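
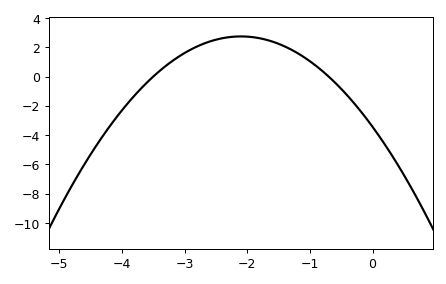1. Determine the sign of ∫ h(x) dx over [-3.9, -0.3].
positive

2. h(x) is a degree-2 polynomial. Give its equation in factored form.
y = -1.4(x + 3.5)(x + 0.7)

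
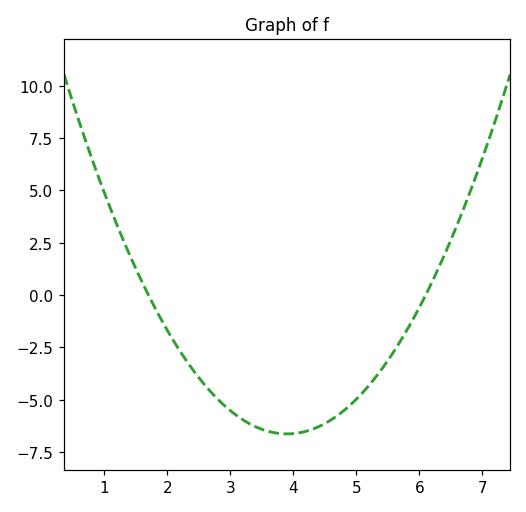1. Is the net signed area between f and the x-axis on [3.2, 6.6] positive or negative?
negative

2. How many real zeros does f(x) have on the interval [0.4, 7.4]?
2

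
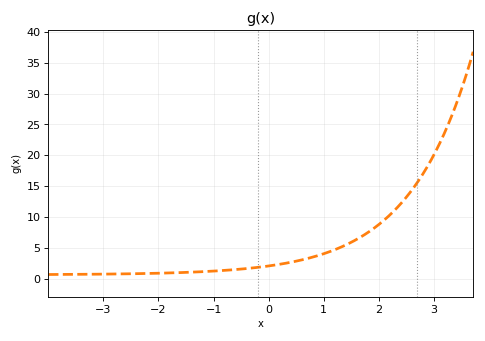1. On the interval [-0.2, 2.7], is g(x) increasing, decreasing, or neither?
increasing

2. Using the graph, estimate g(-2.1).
0.84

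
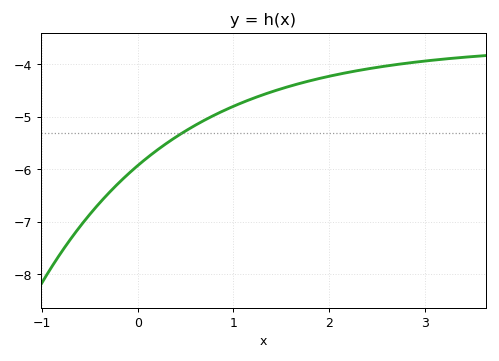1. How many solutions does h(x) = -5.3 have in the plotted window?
1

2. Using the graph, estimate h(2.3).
-4.1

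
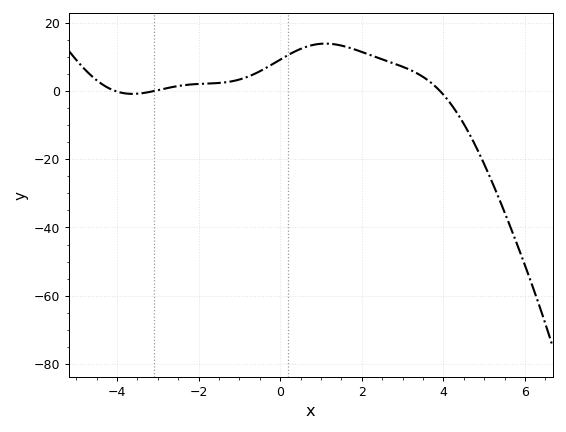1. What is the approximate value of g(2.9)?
7.54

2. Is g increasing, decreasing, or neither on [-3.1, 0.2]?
increasing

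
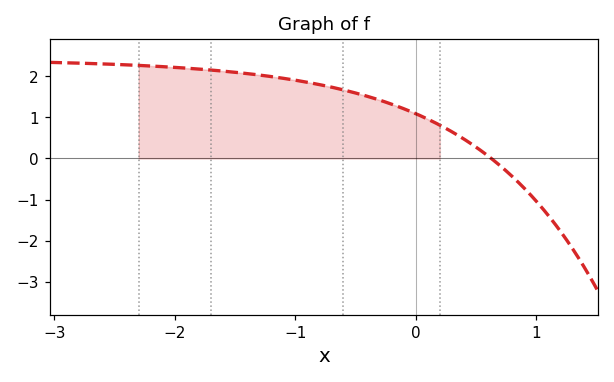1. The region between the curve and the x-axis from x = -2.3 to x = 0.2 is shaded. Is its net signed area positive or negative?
positive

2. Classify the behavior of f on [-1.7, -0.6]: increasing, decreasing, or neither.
decreasing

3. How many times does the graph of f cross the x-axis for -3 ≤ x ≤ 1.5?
1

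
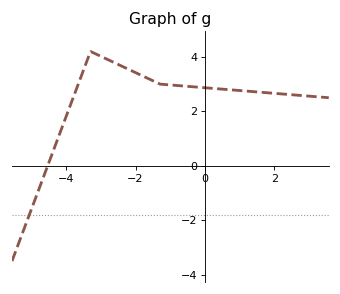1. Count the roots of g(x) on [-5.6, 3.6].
1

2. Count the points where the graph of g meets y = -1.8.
1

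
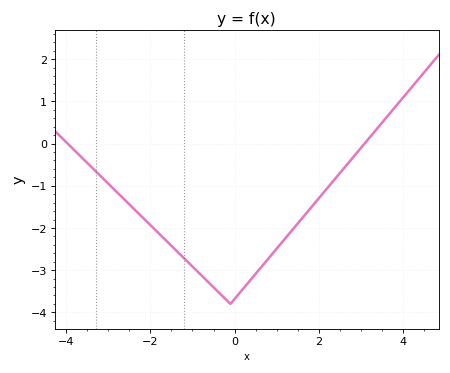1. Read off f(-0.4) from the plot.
-3.5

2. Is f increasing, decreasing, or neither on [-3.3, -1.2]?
decreasing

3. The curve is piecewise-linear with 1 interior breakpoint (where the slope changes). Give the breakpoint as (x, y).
(-0.1, -3.8)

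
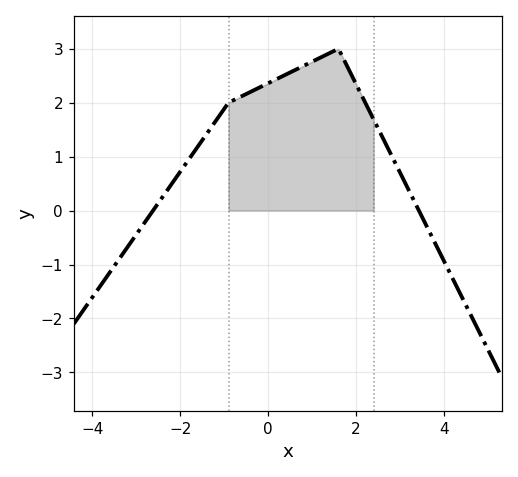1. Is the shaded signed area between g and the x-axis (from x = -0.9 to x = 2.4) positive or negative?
positive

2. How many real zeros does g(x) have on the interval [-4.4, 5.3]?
2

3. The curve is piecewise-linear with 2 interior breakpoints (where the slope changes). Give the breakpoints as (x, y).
(-0.9, 2); (1.6, 3)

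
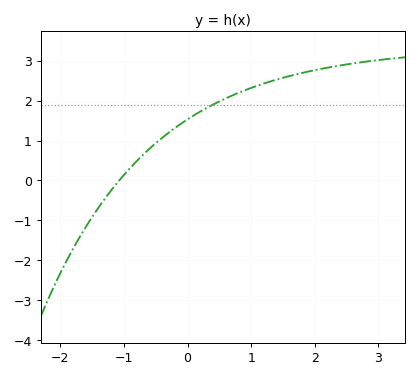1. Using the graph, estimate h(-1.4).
-0.68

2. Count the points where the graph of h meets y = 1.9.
1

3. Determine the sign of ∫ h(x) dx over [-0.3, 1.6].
positive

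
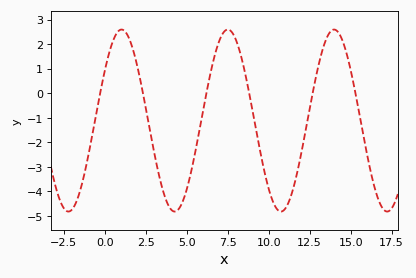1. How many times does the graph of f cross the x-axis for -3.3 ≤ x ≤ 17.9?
6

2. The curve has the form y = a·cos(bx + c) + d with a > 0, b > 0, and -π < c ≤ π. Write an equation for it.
y = 3.71cos(0.97x - 1) - 1.11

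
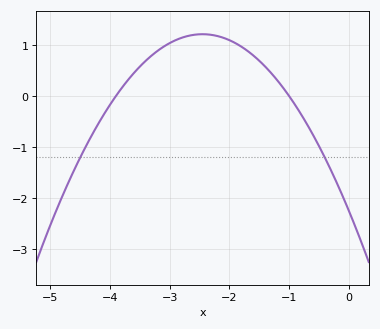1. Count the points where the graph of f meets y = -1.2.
2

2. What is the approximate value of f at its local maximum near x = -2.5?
1.2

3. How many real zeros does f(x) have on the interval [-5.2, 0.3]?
2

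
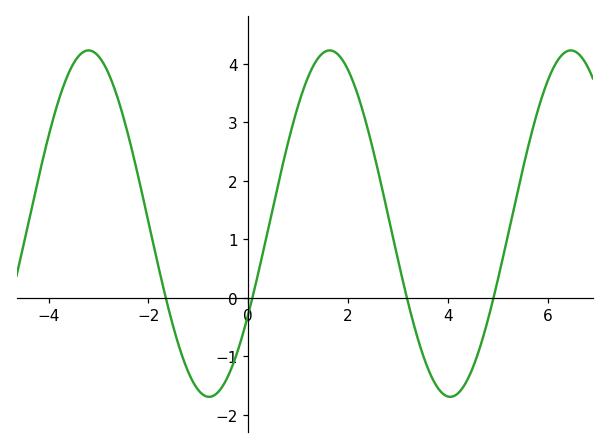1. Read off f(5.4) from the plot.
1.82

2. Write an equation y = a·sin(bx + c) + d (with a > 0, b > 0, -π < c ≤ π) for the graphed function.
y = 2.96sin(1.3x - 0.55) + 1.27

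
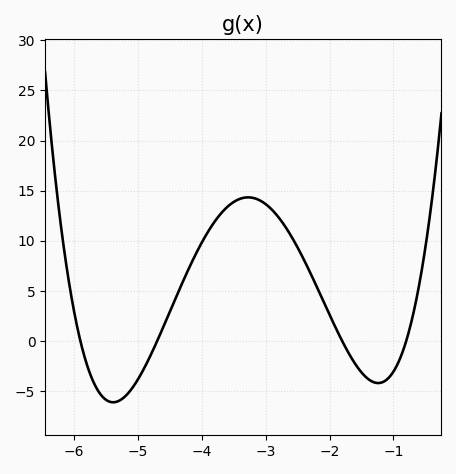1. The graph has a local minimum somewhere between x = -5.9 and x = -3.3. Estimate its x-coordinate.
-5.39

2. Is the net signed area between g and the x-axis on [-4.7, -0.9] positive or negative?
positive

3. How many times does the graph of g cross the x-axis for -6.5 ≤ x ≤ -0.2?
4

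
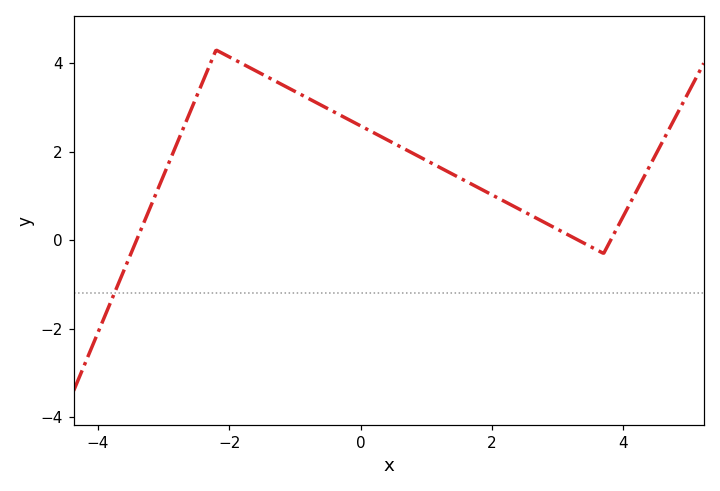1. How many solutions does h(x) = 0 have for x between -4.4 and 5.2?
3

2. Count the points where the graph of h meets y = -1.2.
1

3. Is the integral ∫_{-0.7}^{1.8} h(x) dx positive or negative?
positive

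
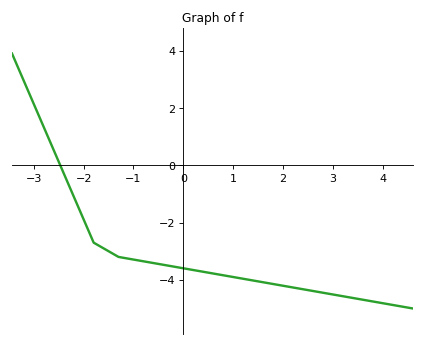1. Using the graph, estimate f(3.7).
-4.72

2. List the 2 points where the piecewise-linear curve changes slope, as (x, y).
(-1.8, -2.7); (-1.3, -3.2)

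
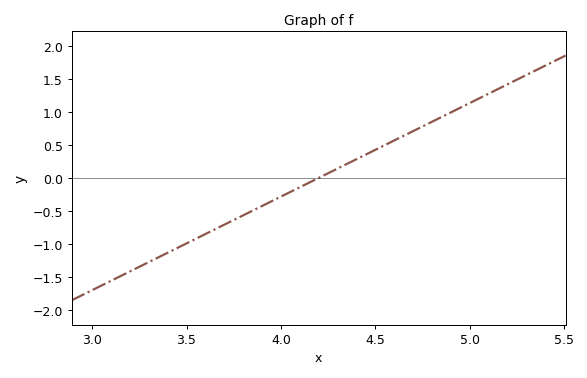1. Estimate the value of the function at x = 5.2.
1.4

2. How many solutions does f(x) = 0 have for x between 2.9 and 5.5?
1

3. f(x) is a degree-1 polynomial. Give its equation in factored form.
y = 1.42(x - 4.2)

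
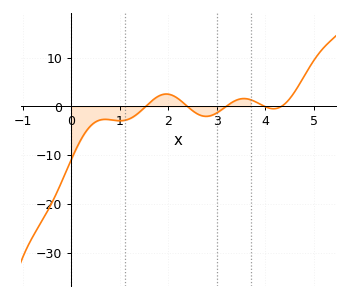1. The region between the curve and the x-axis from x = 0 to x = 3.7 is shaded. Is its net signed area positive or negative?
negative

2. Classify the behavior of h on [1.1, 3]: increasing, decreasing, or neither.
neither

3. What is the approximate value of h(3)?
-1.34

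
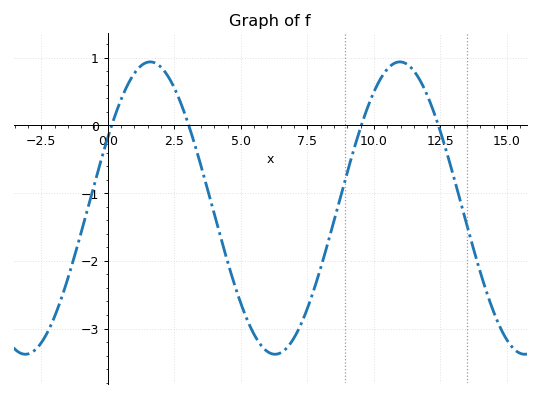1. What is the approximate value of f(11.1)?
0.9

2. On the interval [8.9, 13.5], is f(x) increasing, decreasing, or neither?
neither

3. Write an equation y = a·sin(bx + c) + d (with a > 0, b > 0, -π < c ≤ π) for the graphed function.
y = 2.16sin(0.67x + 0.5) - 1.22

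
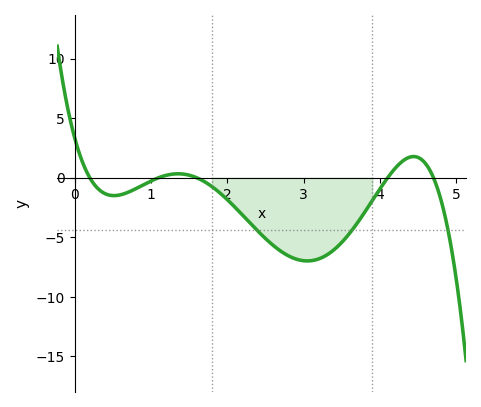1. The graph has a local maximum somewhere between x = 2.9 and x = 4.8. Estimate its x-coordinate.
4.44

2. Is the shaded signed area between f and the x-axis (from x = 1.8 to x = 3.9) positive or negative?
negative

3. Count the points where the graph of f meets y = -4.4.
3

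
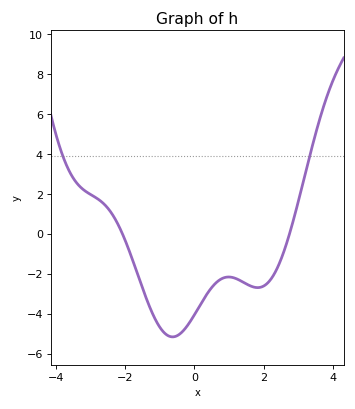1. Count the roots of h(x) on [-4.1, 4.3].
2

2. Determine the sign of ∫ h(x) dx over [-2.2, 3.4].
negative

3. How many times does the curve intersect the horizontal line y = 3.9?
2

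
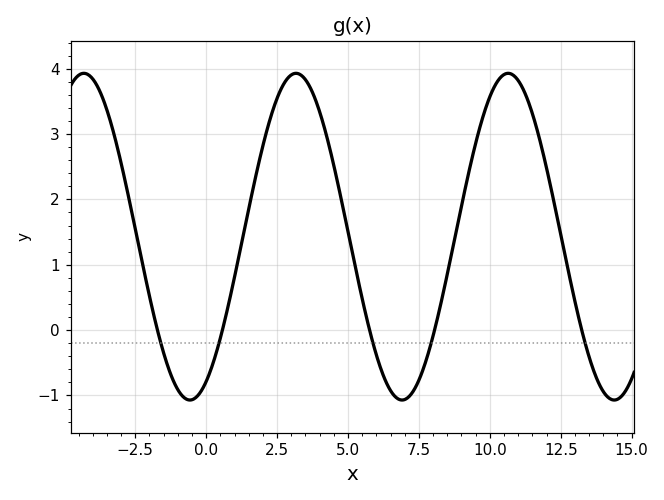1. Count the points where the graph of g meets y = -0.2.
5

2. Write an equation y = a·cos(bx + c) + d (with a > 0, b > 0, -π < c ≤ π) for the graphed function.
y = 2.5cos(0.84x - 2.7) + 1.43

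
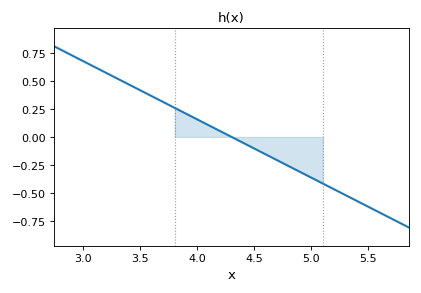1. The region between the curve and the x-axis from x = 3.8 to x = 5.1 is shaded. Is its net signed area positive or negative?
negative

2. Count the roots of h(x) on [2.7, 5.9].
1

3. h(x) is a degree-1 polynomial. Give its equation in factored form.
y = -0.52(x - 4.3)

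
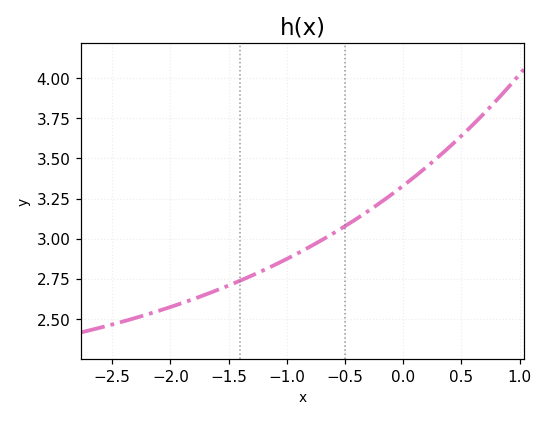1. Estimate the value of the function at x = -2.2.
2.53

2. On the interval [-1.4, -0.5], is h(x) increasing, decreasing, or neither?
increasing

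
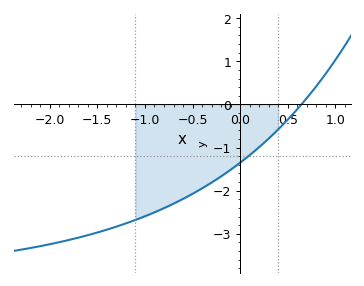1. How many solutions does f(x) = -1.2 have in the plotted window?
1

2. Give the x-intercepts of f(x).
0.643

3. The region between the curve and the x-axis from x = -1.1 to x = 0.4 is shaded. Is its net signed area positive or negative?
negative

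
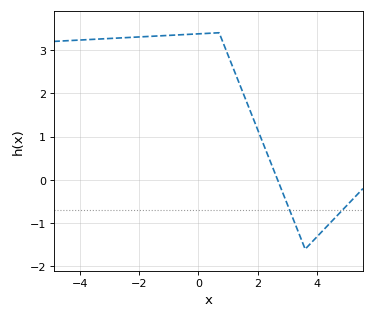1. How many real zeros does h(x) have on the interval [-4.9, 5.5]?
1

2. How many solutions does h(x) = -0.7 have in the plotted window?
2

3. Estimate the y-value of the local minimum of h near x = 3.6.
-1.6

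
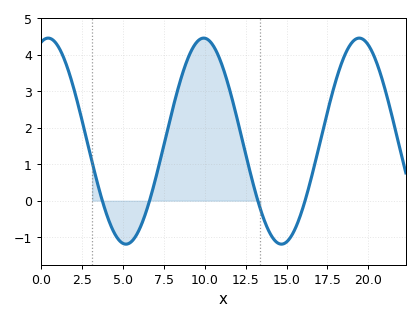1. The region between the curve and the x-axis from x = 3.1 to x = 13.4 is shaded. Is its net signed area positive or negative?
positive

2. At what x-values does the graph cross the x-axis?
3.72, 6.62, 13.2, 16.1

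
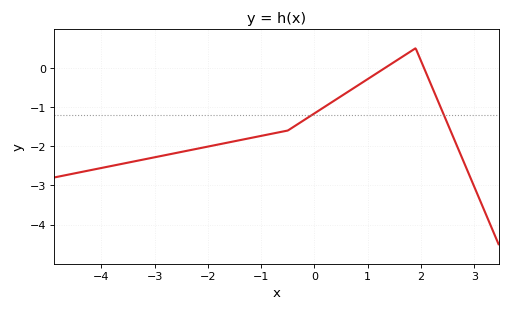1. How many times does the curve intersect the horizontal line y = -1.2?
2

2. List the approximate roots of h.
1.4, 2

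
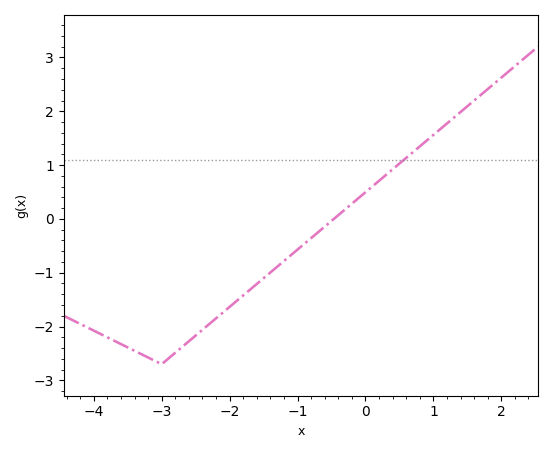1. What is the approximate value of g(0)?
0.5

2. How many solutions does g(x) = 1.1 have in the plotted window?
1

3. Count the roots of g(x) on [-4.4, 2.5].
1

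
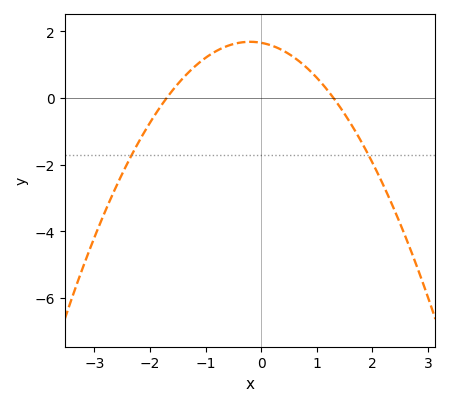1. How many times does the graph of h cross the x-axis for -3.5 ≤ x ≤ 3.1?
2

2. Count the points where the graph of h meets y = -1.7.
2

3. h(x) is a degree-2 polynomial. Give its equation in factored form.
y = -0.75(x + 1.7)(x - 1.3)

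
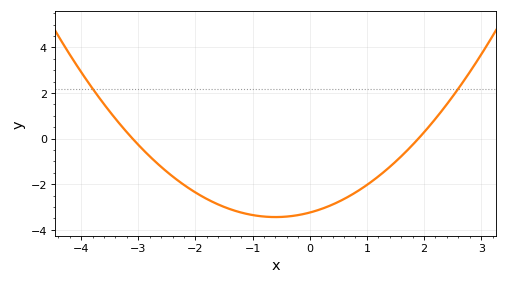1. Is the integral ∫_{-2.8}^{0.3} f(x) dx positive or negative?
negative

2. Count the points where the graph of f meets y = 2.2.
2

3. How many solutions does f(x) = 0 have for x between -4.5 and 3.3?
2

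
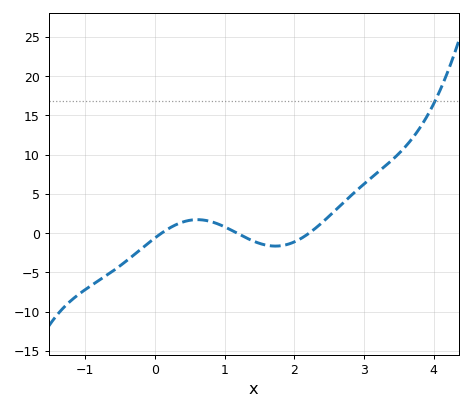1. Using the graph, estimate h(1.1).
0.364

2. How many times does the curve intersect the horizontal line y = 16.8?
1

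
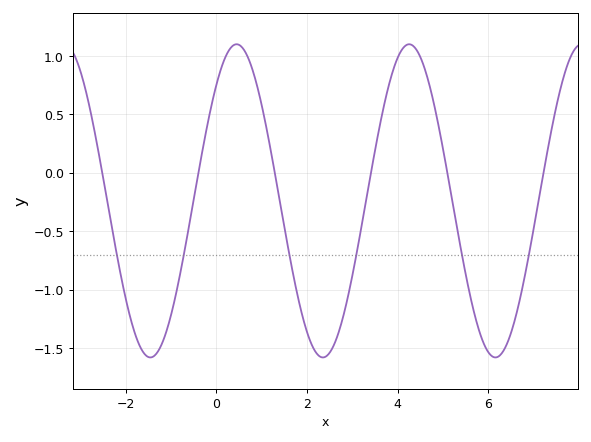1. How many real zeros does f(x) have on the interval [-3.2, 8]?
6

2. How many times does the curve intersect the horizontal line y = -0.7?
6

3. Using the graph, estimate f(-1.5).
-1.58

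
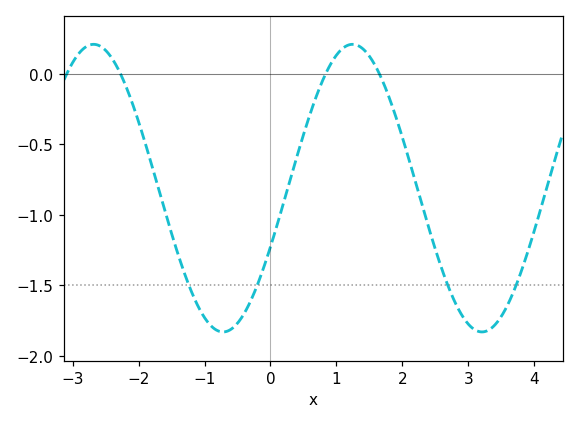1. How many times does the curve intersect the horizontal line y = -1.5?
4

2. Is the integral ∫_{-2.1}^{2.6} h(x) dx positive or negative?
negative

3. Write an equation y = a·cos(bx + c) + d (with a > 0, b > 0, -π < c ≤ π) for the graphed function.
y = 1.02cos(1.6x - 2) - 0.81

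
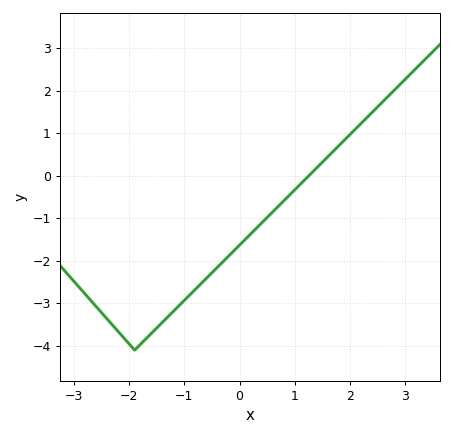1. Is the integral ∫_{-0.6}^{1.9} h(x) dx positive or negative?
negative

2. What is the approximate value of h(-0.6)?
-2.4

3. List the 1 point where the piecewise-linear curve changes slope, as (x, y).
(-1.9, -4.1)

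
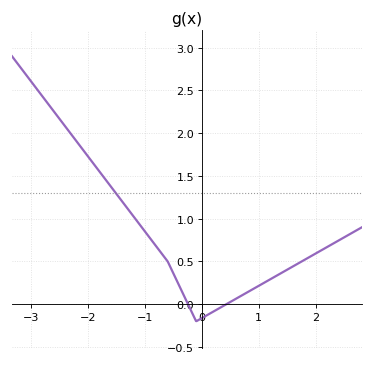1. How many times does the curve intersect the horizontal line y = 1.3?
1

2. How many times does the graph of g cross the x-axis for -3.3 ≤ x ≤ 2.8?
2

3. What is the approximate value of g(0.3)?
-0.049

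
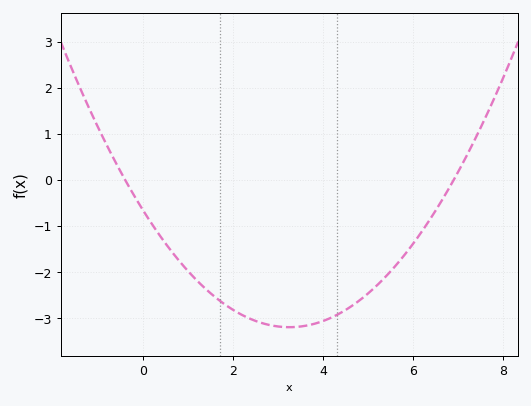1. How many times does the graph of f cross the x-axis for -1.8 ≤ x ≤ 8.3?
2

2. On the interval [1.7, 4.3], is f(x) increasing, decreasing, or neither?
neither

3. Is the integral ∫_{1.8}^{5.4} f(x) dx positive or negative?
negative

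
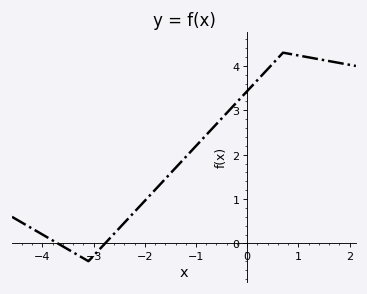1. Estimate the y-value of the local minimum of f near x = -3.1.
-0.399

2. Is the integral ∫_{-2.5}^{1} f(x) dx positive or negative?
positive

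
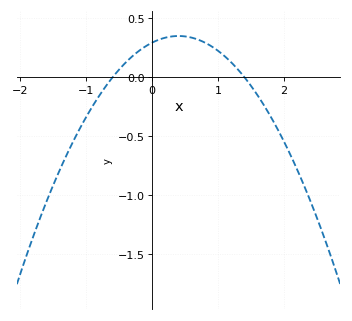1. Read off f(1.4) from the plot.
0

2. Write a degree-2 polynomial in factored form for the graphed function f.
y = -0.35(x + 0.6)(x - 1.4)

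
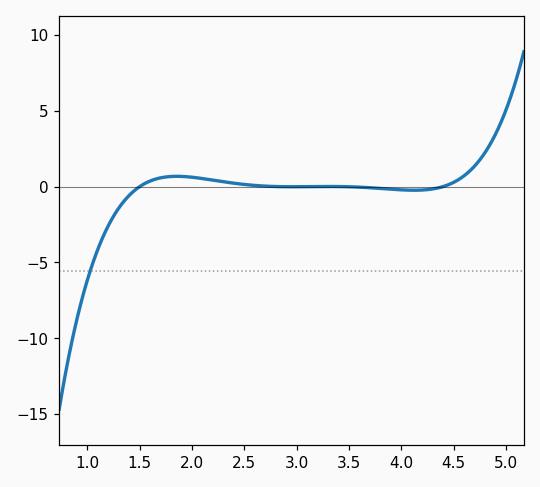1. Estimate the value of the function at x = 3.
-0.013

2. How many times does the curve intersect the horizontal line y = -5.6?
1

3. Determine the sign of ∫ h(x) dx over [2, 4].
positive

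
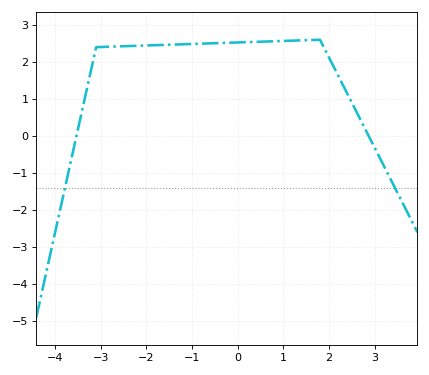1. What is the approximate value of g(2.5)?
0.9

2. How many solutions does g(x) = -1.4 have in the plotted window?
2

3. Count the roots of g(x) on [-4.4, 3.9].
2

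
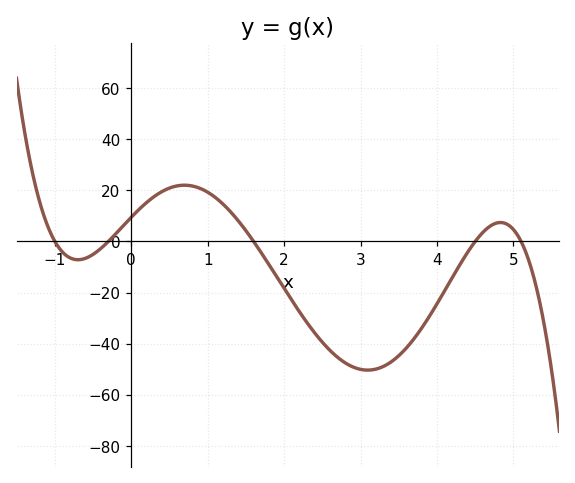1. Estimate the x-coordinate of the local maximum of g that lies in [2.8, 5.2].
4.83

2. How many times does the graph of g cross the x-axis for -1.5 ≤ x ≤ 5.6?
5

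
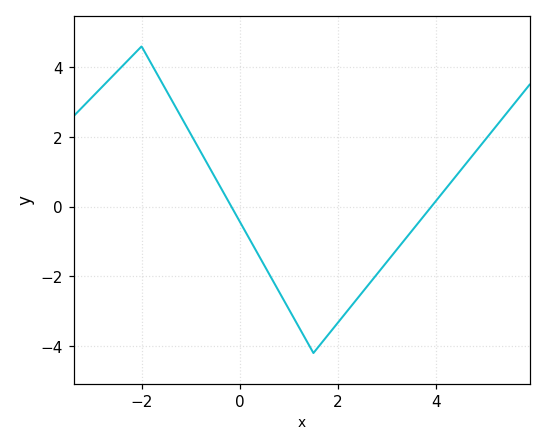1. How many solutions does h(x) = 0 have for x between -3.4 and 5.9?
2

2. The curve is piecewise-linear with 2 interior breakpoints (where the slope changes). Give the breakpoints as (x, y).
(-2, 4.6); (1.5, -4.2)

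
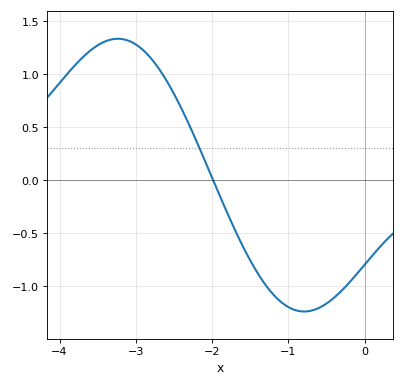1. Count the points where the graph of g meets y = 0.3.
1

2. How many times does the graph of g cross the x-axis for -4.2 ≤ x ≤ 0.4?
1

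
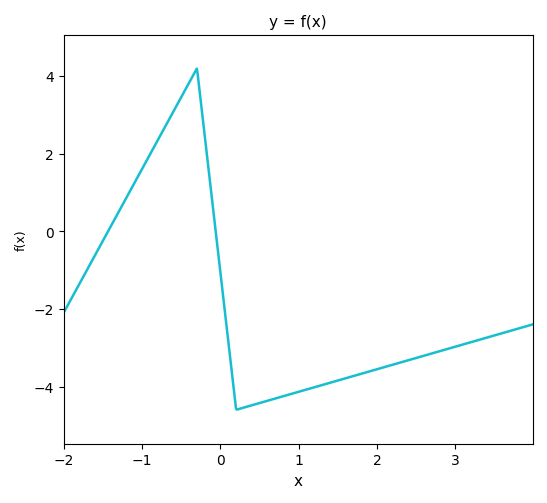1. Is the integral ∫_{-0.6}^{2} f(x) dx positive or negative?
negative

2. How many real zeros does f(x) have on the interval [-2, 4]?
2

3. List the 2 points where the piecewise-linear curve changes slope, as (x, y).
(-0.3, 4.2); (0.2, -4.6)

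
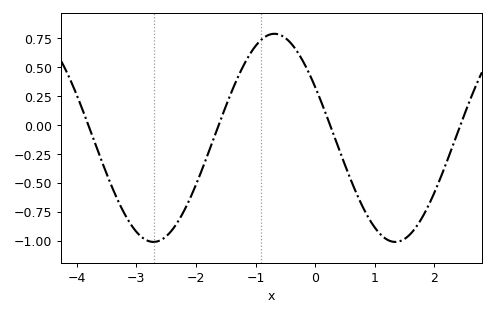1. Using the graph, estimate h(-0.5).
0.754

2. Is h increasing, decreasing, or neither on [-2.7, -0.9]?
increasing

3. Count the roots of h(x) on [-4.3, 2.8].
4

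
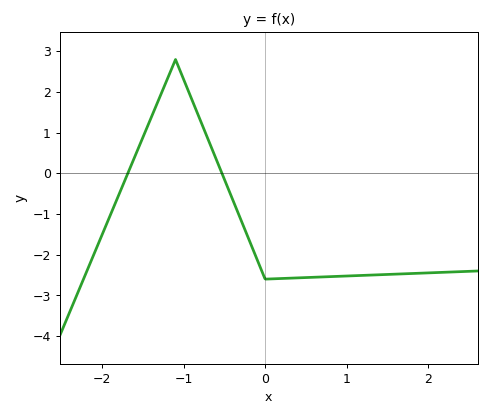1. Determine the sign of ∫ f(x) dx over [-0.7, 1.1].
negative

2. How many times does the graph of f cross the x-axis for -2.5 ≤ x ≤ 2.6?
2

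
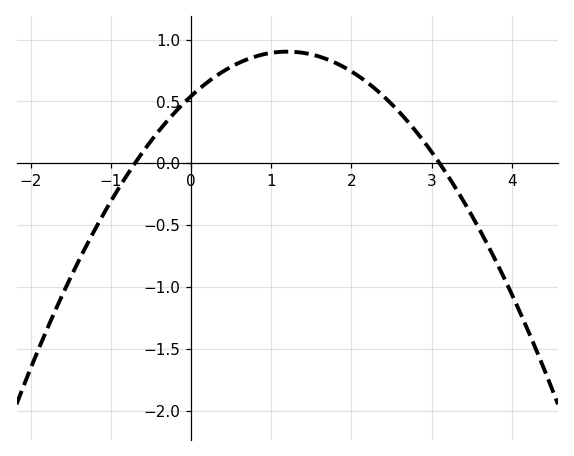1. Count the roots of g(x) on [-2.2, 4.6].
2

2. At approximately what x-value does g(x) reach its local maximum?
1.2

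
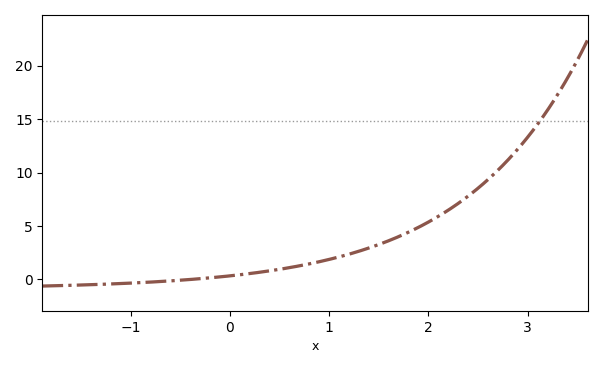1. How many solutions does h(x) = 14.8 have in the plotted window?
1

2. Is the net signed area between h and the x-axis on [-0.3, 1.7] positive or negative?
positive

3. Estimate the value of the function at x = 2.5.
8.53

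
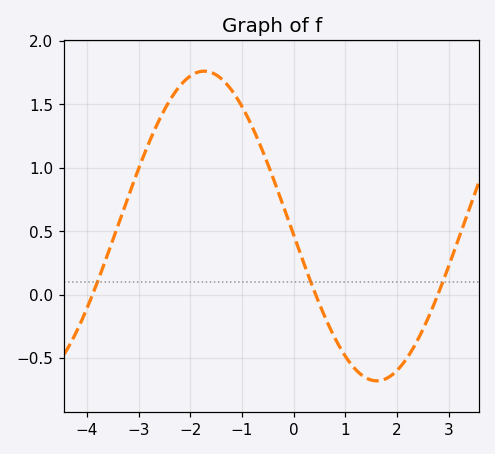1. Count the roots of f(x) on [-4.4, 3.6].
3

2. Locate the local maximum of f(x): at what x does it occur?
-1.73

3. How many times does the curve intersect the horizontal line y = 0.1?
3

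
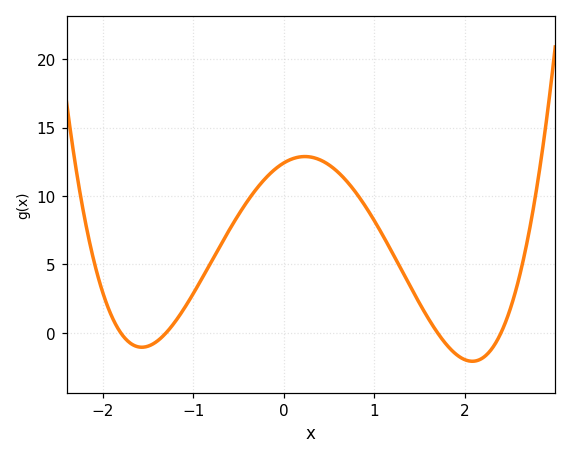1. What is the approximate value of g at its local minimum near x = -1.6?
-1.05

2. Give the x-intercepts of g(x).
-1.8, -1.3, 1.7, 2.4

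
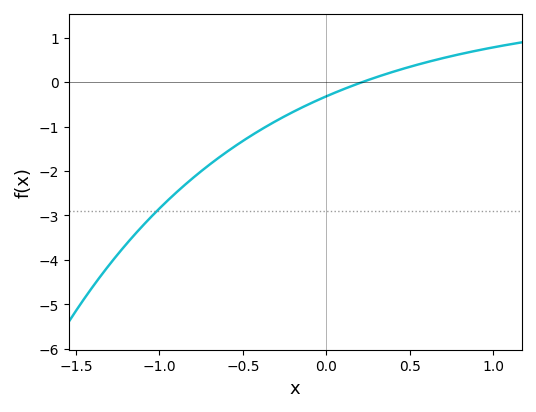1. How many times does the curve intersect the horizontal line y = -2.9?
1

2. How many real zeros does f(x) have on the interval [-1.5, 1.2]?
1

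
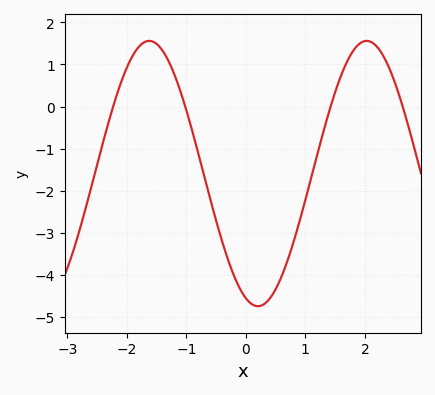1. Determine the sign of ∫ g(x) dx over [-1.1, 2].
negative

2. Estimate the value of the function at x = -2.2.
0.1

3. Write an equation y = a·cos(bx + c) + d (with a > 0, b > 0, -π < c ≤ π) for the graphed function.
y = 3.15cos(1.7x + 2.8) - 1.59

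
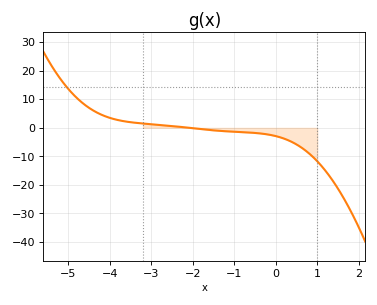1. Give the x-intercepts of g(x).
-2.09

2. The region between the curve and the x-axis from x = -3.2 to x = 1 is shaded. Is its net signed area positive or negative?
negative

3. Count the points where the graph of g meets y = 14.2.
1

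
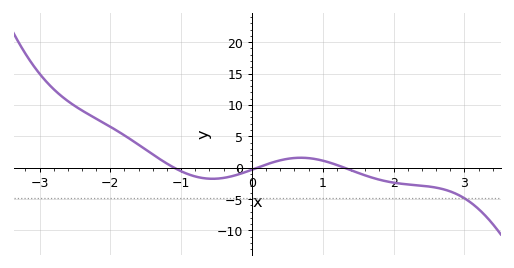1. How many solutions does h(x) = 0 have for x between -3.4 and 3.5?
3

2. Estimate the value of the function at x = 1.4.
-0.5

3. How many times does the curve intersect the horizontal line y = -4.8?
1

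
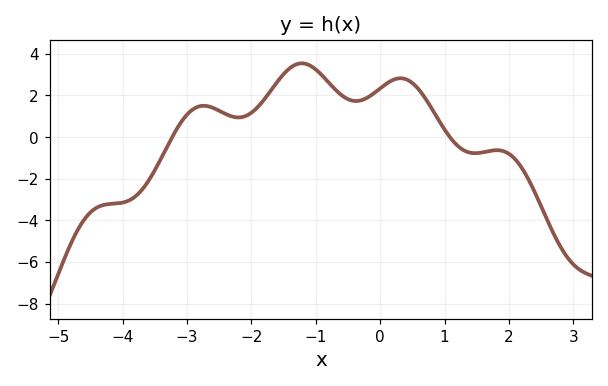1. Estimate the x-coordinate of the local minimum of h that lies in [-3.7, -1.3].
-2.2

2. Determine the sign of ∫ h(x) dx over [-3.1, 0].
positive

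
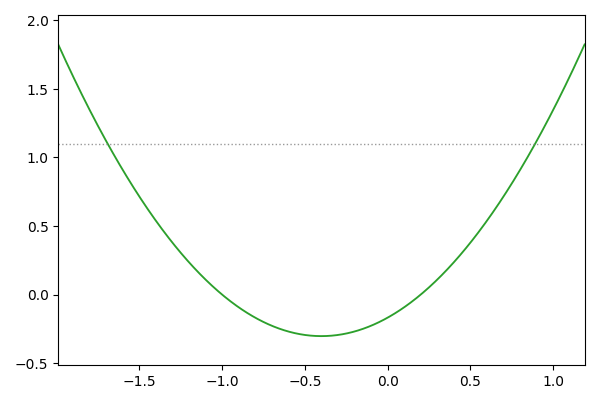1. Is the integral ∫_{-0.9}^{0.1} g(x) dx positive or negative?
negative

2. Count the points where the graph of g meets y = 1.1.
2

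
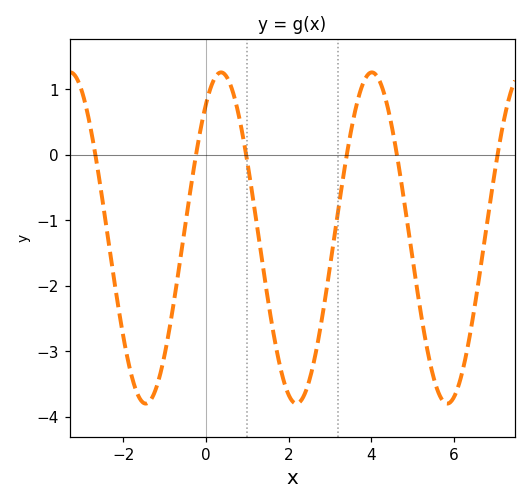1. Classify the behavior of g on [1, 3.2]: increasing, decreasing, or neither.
neither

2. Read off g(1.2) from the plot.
-0.927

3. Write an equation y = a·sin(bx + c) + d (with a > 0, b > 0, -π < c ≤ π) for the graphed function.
y = 2.53sin(1.72x + 0.942) - 1.27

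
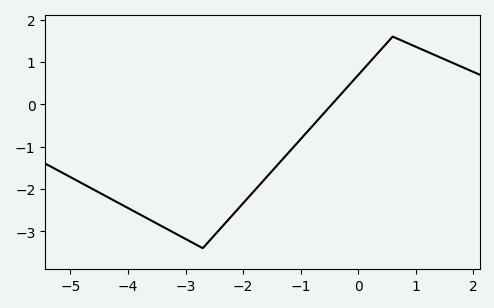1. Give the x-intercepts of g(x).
-0.456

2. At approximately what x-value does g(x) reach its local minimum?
-2.7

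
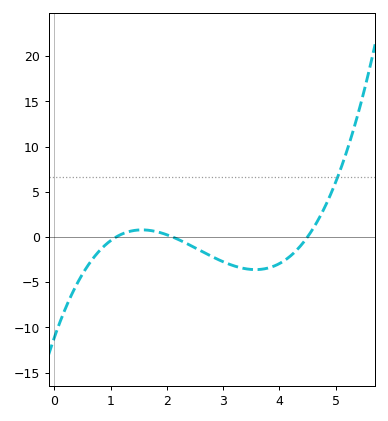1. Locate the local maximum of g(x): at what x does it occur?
1.56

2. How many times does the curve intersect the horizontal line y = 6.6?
1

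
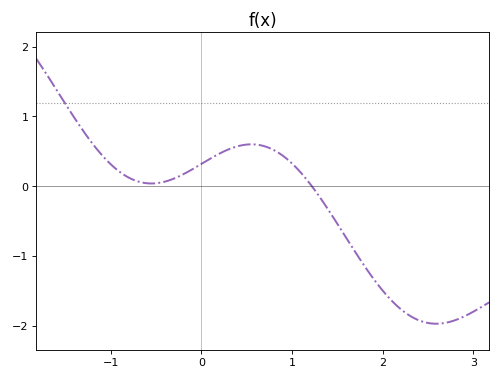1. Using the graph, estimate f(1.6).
-0.745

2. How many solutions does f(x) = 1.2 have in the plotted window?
1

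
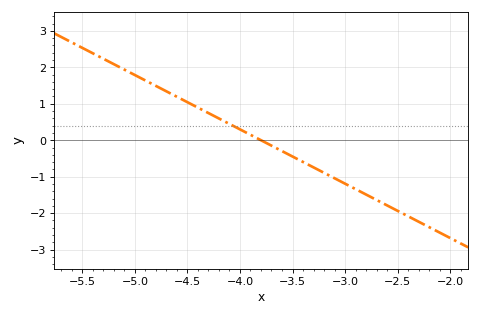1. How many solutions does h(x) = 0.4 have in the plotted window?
1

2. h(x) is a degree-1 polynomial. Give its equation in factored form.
y = -1.49(x + 3.8)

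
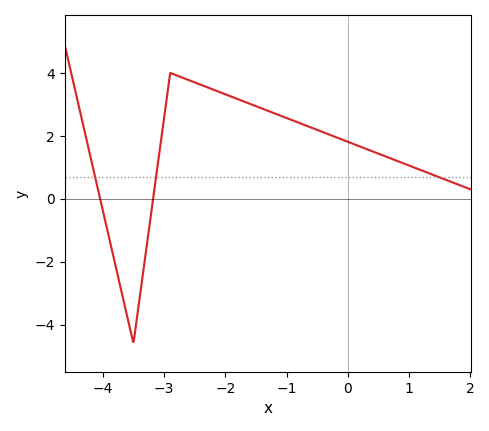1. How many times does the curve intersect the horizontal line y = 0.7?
3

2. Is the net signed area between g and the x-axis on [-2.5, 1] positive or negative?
positive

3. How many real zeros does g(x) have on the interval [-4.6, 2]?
2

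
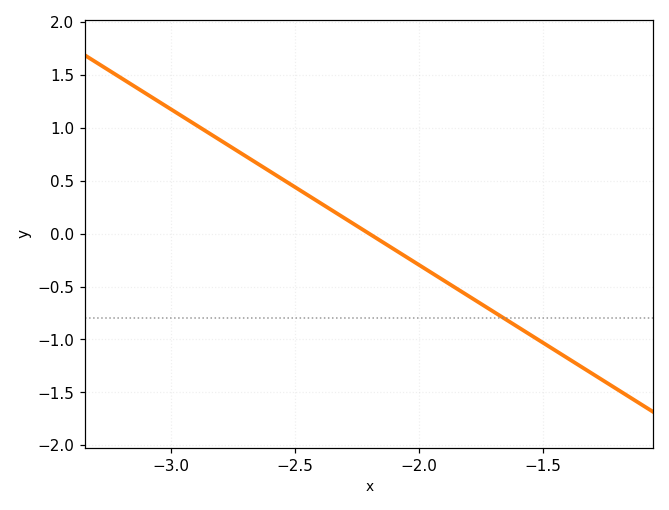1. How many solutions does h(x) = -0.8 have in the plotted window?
1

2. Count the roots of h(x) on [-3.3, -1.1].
1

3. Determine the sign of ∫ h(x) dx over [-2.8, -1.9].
positive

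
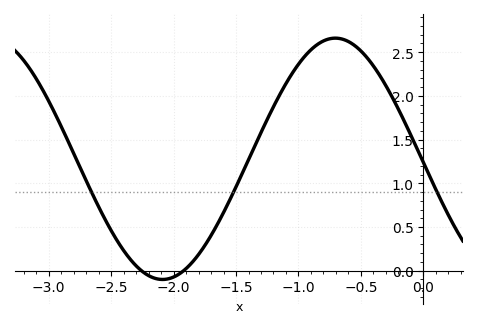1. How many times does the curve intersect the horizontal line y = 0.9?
3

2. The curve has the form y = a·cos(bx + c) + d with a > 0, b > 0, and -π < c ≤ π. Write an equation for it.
y = 1.38cos(2.27x + 1.6) + 1.28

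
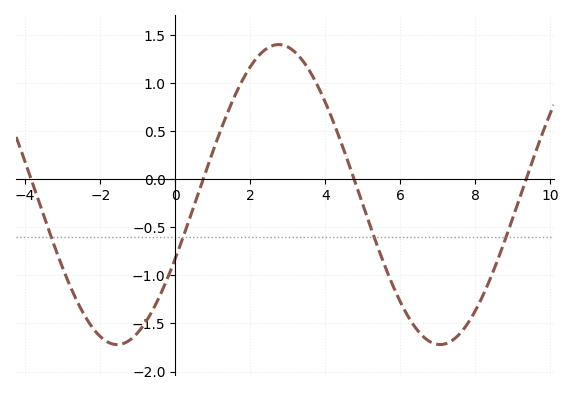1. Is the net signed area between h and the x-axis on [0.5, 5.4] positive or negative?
positive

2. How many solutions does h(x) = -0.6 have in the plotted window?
4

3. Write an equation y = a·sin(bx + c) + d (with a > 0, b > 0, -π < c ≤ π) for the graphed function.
y = 1.56sin(0.73x - 0.44) - 0.16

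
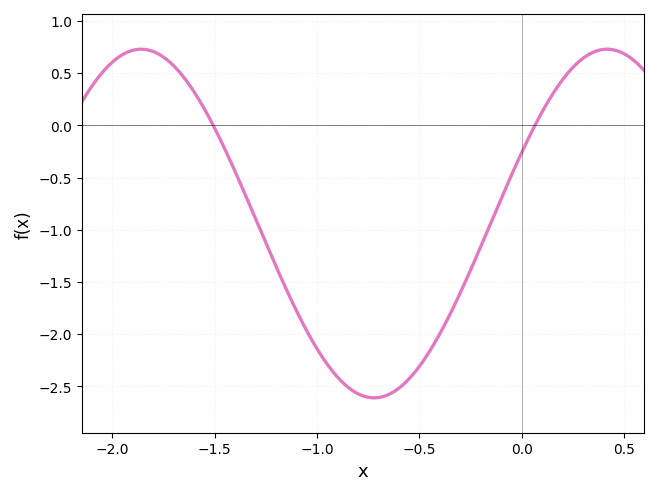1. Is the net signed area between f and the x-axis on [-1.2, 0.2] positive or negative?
negative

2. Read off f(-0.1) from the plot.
-0.7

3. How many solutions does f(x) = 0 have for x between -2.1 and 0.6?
2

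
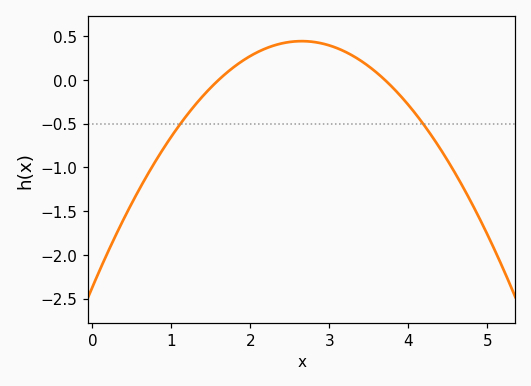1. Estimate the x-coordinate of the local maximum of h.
2.7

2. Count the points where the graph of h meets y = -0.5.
2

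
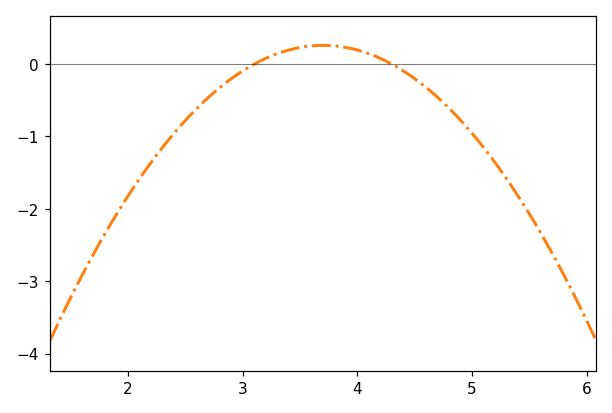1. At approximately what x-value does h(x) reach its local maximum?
3.7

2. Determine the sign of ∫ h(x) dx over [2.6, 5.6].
negative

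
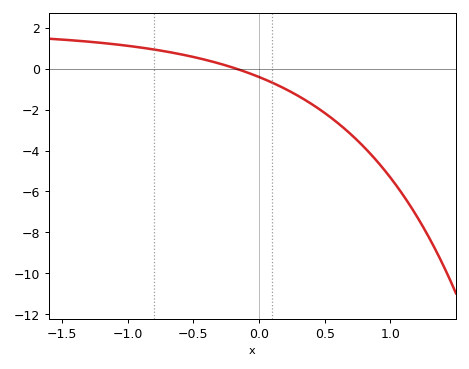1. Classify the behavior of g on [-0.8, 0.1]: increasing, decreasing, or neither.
decreasing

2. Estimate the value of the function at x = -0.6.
0.8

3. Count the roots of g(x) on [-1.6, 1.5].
1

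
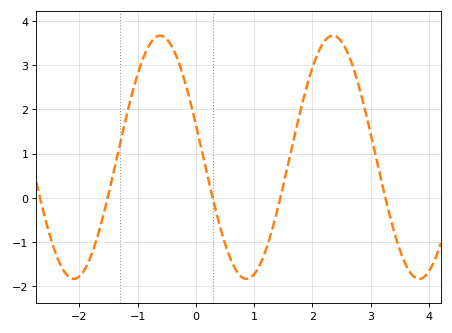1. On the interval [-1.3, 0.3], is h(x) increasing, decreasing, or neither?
neither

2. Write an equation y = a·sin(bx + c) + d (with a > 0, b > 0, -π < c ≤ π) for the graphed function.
y = 2.75sin(2.12x + 2.87) + 0.92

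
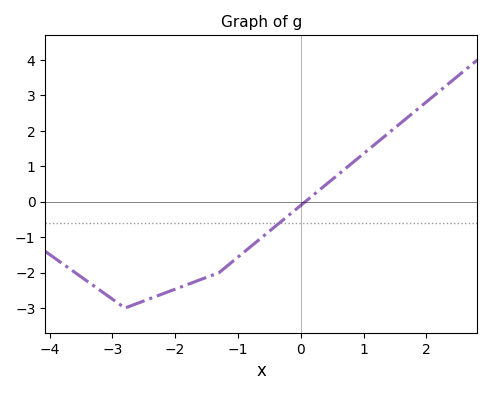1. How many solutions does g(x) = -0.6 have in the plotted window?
1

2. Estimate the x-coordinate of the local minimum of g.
-2.8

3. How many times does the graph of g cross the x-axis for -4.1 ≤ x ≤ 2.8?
1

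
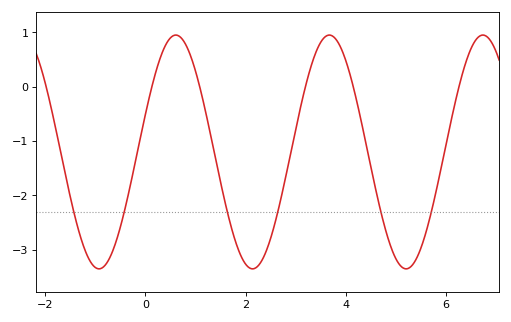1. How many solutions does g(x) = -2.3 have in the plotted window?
6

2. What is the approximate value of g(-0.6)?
-2.88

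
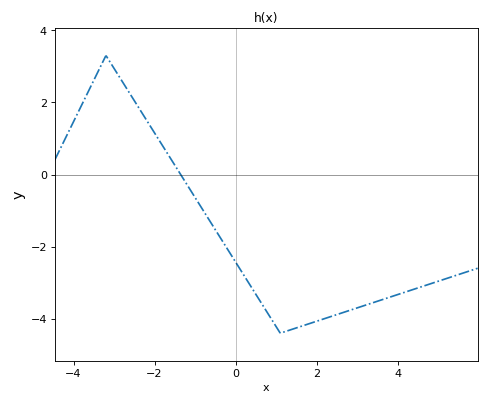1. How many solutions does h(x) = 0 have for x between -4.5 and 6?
1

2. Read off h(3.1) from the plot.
-3.66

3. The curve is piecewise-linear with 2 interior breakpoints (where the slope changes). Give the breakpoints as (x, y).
(-3.2, 3.3); (1.1, -4.4)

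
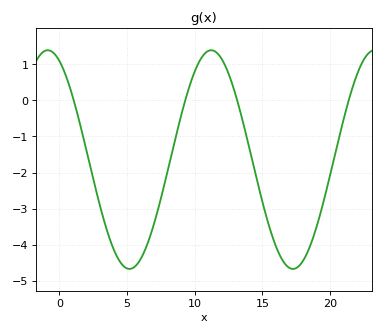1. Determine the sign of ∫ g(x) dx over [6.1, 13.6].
negative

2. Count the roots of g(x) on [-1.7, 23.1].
4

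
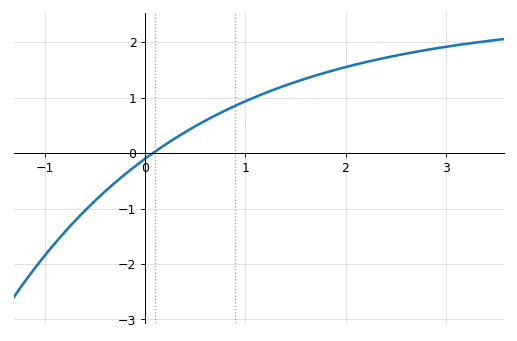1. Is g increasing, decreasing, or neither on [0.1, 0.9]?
increasing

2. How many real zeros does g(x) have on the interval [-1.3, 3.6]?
1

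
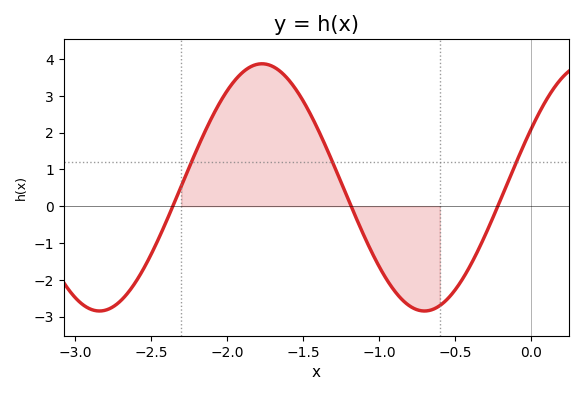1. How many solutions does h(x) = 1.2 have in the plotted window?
3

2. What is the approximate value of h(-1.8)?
3.9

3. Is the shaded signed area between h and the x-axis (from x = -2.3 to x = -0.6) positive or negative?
positive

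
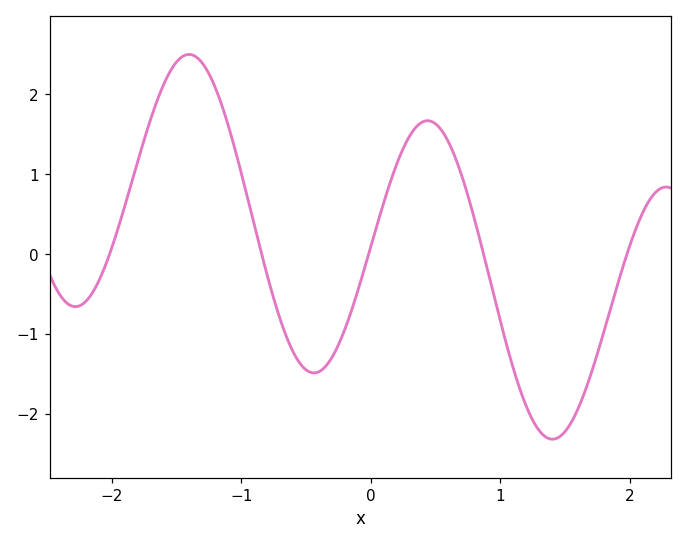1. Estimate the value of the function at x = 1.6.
-1.9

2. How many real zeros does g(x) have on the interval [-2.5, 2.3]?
5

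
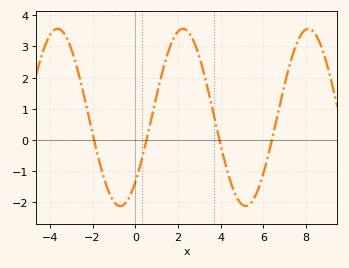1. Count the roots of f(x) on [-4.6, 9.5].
4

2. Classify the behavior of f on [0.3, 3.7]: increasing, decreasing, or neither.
neither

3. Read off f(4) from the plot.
-0.2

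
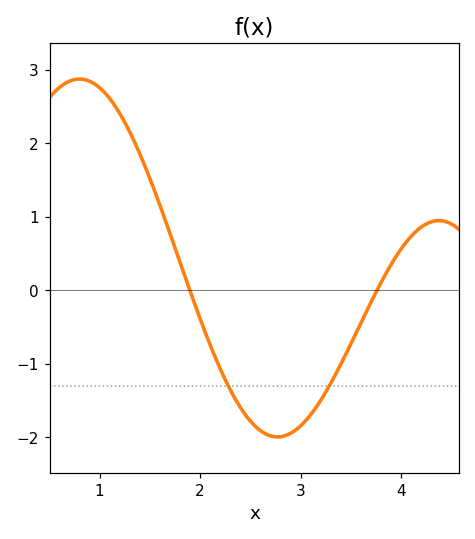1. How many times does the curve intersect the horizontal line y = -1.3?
2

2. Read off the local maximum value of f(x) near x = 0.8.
2.9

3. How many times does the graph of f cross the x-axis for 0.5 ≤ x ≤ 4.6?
2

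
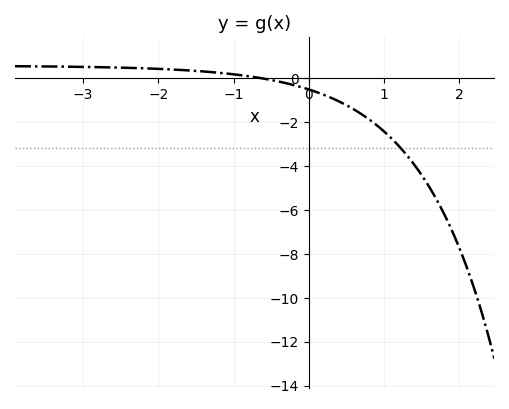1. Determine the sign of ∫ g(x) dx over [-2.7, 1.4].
negative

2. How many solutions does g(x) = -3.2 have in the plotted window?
1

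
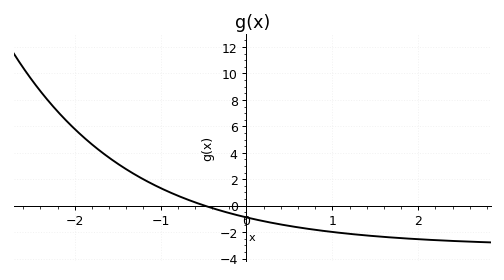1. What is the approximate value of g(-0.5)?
0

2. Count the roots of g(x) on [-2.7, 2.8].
1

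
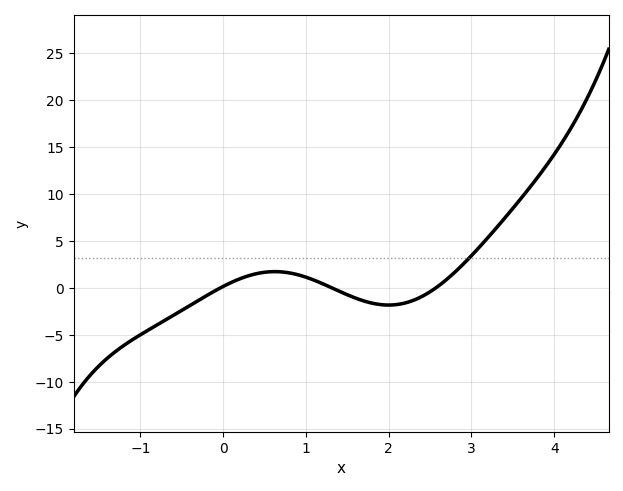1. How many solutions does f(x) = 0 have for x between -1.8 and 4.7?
3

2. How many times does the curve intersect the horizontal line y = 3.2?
1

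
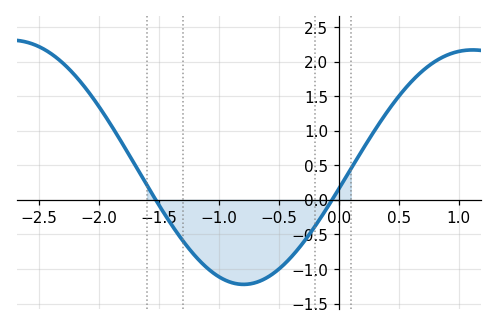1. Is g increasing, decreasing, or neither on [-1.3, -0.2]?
neither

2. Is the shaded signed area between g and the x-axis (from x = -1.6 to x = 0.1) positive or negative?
negative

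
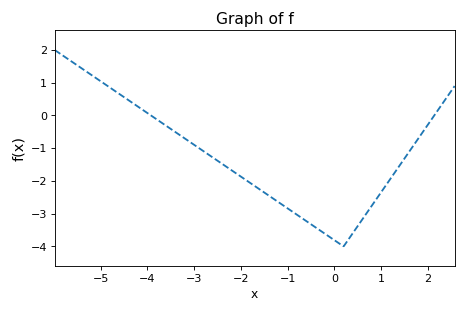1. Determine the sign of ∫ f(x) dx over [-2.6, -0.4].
negative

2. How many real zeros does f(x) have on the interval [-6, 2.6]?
2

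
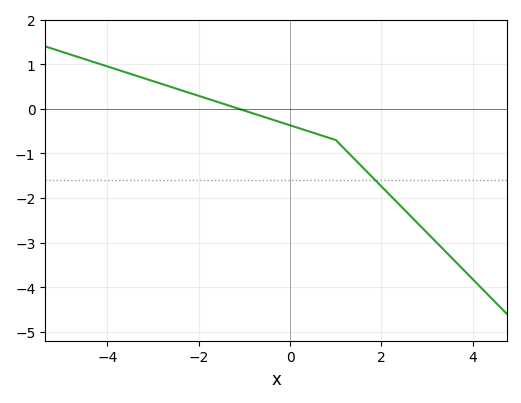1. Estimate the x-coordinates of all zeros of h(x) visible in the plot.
-1.2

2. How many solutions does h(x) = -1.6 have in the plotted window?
1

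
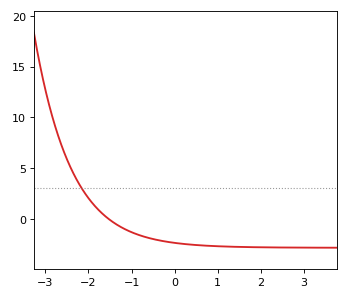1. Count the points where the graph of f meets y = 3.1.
1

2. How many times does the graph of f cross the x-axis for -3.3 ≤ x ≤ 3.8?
1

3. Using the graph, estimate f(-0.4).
-2.05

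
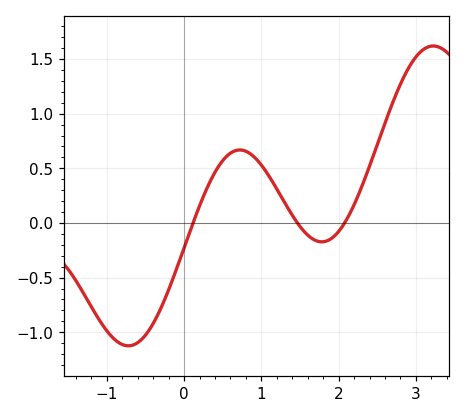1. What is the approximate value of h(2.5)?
0.7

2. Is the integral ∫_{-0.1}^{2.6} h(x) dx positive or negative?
positive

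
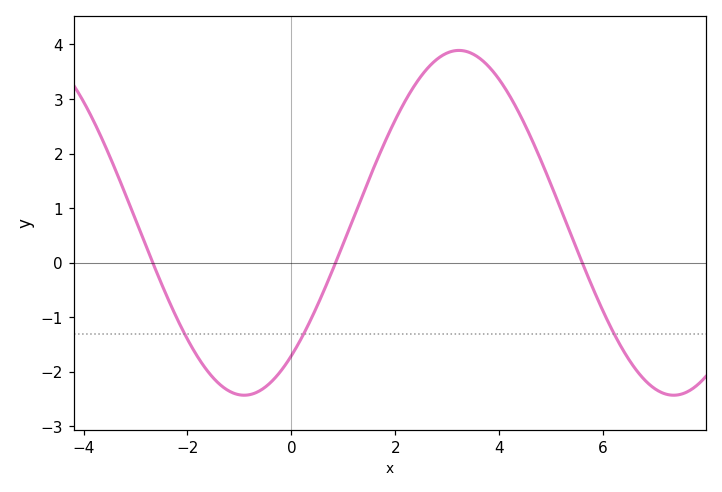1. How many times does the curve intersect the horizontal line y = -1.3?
3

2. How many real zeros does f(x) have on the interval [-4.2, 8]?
3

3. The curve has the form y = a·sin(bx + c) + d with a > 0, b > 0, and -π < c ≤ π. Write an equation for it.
y = 3.16sin(0.76x - 0.88) + 0.73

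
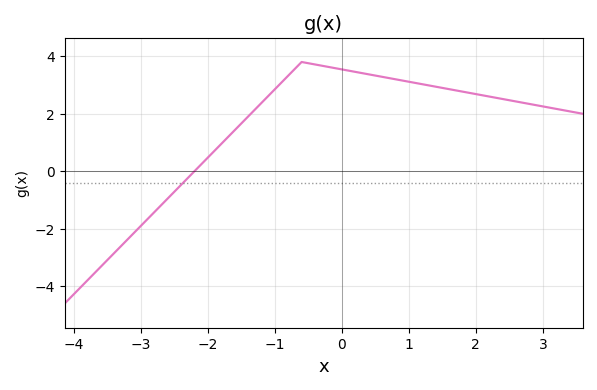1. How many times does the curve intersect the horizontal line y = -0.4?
1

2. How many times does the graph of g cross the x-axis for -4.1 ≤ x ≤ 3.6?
1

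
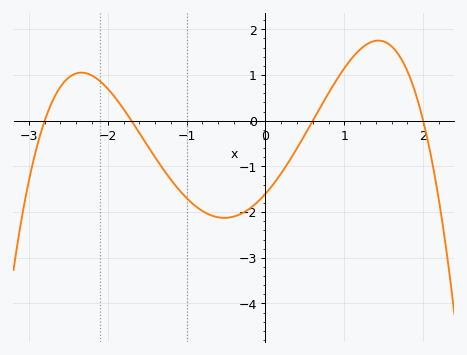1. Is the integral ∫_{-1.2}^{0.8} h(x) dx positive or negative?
negative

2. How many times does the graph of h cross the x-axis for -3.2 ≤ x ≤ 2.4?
4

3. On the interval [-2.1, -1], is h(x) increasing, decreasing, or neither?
decreasing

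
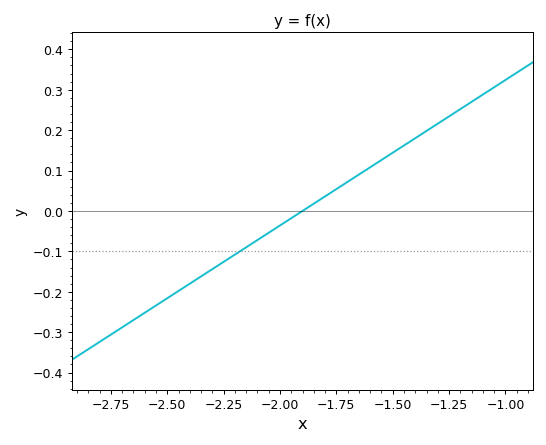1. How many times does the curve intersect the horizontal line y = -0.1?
1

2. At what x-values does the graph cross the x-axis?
-1.9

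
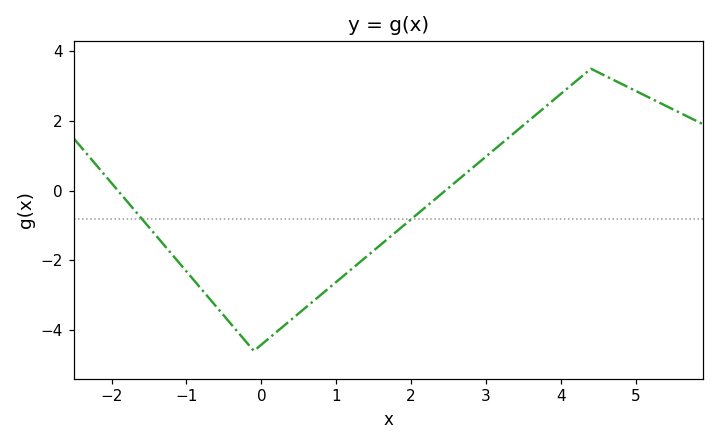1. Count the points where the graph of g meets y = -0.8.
2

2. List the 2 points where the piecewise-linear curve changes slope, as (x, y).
(-0.1, -4.6); (4.4, 3.5)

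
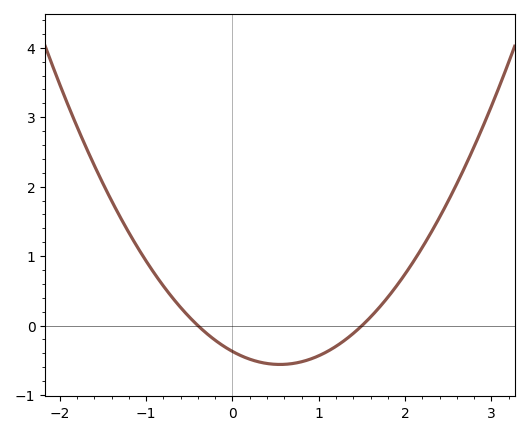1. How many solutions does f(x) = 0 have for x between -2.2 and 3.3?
2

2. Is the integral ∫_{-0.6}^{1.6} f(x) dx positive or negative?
negative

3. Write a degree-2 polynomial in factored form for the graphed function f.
y = 0.62(x + 0.4)(x - 1.5)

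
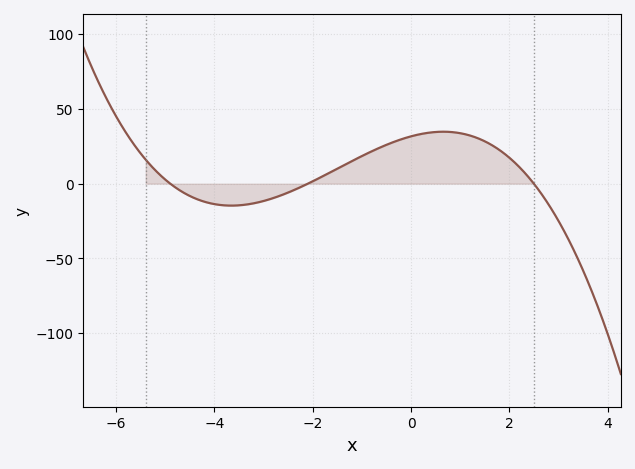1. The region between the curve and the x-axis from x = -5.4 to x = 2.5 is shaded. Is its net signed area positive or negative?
positive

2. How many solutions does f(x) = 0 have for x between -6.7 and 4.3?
3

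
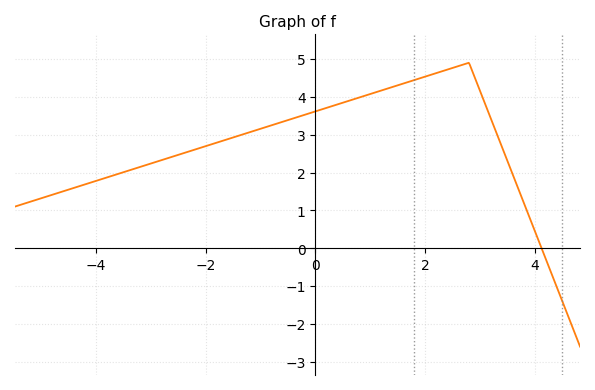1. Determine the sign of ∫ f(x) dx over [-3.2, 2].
positive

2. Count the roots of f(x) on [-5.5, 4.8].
1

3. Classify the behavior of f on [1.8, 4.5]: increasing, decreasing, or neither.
neither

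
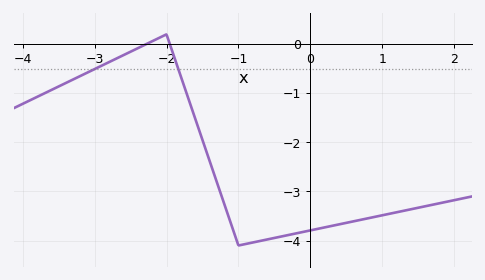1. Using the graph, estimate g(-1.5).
-2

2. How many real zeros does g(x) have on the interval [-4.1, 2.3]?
2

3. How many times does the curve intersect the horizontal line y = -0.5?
2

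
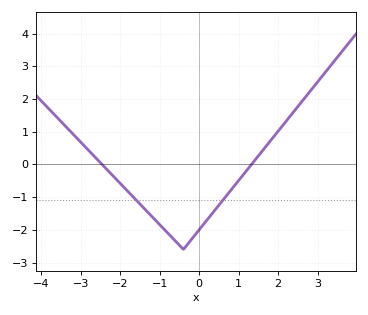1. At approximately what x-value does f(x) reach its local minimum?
-0.402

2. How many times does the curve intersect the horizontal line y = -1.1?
2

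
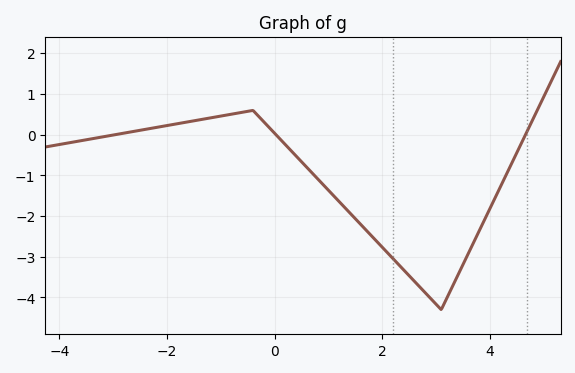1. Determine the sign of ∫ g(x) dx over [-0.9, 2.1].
negative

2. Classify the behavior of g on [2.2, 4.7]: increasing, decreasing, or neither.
neither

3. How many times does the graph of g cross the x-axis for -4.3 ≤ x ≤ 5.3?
3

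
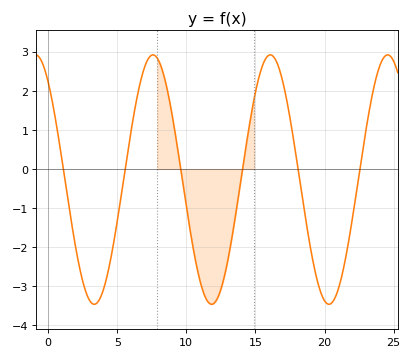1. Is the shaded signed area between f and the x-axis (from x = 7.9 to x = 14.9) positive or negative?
negative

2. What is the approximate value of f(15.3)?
2.41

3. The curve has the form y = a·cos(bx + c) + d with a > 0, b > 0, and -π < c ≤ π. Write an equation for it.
y = 3.19cos(0.74x + 0.67) - 0.27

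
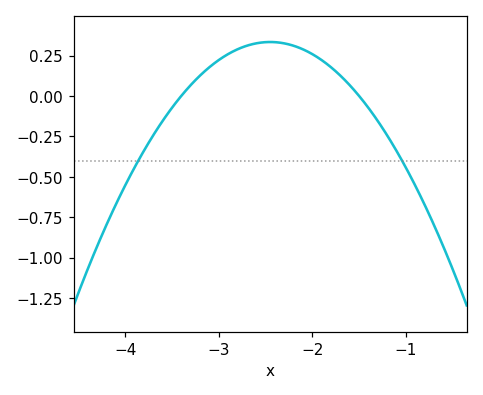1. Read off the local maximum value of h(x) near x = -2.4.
0.34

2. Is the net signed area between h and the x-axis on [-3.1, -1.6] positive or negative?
positive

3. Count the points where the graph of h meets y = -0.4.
2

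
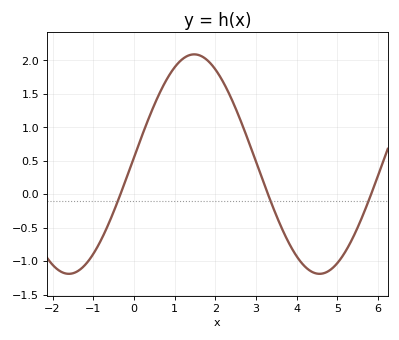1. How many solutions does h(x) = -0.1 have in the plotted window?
3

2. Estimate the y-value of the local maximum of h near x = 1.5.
2.09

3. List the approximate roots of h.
-0.332, 3.29, 5.83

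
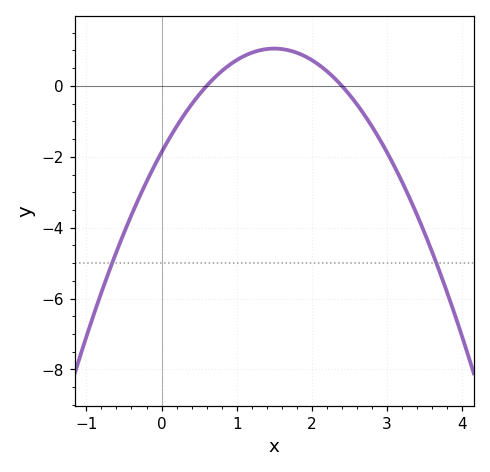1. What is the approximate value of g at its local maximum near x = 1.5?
1.05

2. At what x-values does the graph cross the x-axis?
0.6, 2.4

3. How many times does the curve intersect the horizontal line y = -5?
2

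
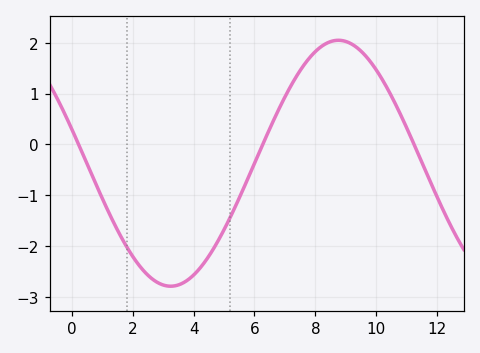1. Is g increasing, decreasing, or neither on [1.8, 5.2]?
neither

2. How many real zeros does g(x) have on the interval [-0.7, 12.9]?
3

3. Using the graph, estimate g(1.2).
-1.32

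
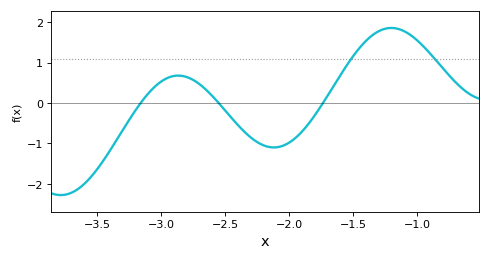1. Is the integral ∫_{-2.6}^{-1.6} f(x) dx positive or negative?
negative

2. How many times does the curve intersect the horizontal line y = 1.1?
2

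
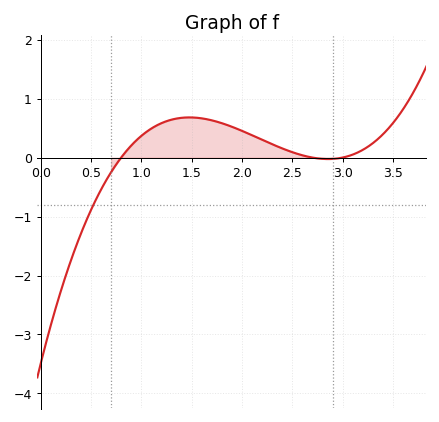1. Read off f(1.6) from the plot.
0.7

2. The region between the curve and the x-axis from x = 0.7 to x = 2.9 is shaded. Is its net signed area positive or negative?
positive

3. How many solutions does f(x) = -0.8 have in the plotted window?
1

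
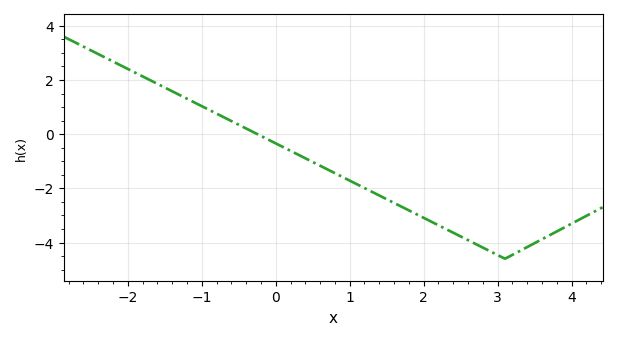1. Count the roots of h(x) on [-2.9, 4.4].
1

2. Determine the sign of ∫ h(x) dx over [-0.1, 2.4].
negative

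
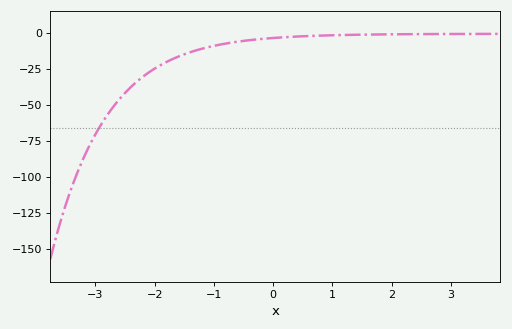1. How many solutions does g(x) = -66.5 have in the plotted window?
1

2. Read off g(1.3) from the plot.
-1.55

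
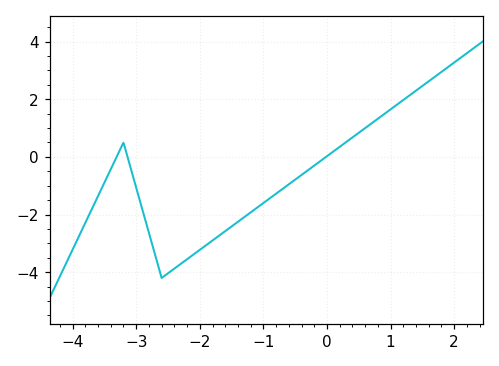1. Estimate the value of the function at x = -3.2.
0.5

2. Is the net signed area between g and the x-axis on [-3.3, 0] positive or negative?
negative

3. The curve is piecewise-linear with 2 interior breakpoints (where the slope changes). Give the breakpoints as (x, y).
(-3.2, 0.5); (-2.6, -4.2)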